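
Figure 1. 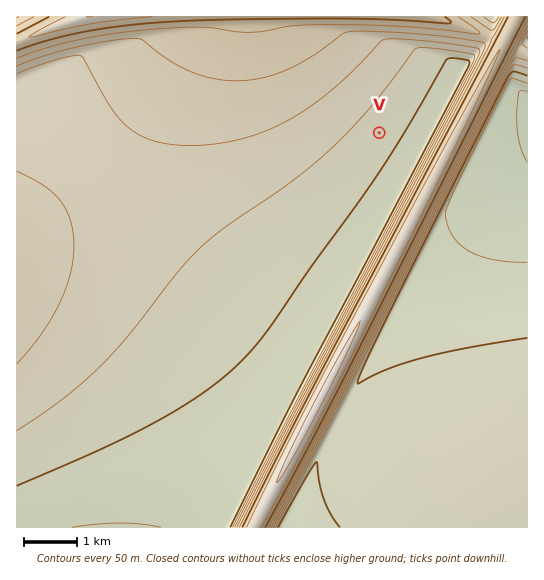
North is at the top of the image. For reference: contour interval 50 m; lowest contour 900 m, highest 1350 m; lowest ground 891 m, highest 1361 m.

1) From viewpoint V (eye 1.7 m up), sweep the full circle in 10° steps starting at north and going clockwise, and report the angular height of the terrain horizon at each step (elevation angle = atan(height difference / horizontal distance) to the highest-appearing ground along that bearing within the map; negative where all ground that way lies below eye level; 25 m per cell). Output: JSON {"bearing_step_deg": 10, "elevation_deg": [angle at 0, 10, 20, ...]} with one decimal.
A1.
{"bearing_step_deg": 10, "elevation_deg": [6.5, 6.5, 6.5, 5.6, 4.4, 4.8, 6.8, 8.6, 10.2, 11.5, 12.4, 12.9, 13.1, 12.9, 12.3, 11.3, 10.0, 8.4, 6.5, 4.4, 0.7, -0.3, -0.1, 0.5, 1.0, 1.5, 2.0, 2.4, 2.8, 3.1, 3.5, 4.2, 4.9, 5.4, 5.9, 6.2]}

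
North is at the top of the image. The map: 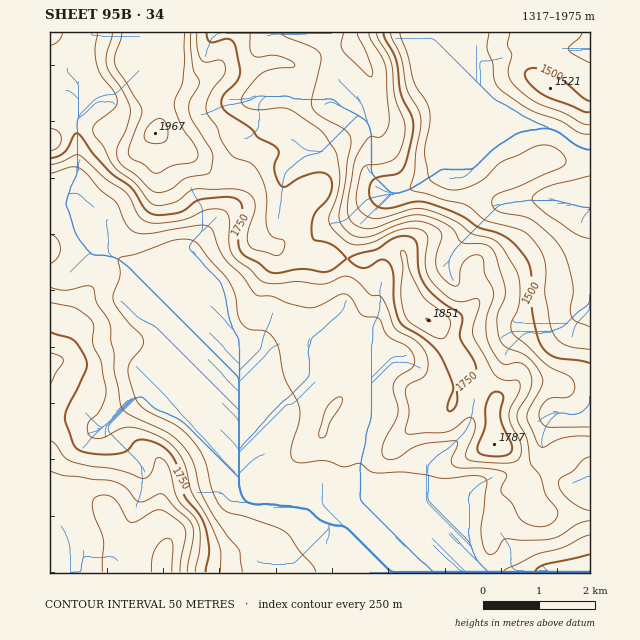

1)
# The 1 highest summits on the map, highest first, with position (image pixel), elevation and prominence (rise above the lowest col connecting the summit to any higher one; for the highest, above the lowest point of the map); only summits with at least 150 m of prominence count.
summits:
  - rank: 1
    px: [155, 133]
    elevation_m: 1967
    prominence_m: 358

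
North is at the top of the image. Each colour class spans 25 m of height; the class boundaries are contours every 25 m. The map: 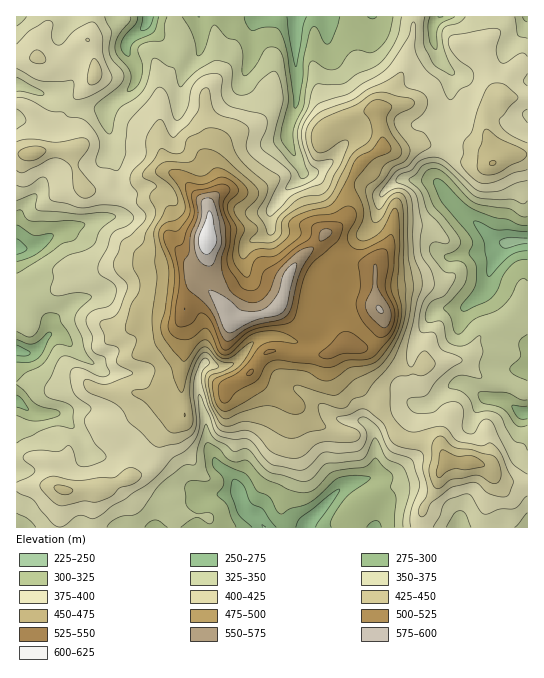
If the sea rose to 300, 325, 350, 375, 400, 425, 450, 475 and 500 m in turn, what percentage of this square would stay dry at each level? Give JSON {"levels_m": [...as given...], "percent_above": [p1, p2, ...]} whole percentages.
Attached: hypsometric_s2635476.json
{"levels_m": [300, 325, 350, 375, 400, 425, 450, 475, 500], "percent_above": [95, 86, 73, 58, 39, 28, 20, 15, 11]}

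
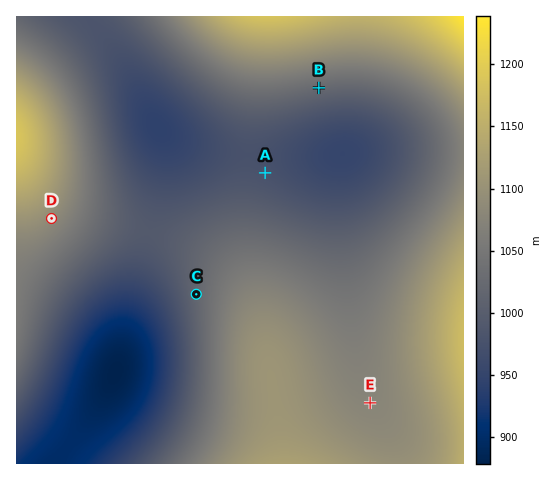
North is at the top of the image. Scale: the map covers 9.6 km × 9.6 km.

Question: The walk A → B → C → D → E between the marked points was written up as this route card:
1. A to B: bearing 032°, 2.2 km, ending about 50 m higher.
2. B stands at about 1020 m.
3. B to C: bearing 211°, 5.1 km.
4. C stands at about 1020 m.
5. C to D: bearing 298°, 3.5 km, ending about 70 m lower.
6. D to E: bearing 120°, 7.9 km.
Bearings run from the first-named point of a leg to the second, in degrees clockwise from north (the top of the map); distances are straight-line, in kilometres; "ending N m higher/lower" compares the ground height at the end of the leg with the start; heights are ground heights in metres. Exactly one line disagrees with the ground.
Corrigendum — Line 5: it should read "ending about 70 m higher".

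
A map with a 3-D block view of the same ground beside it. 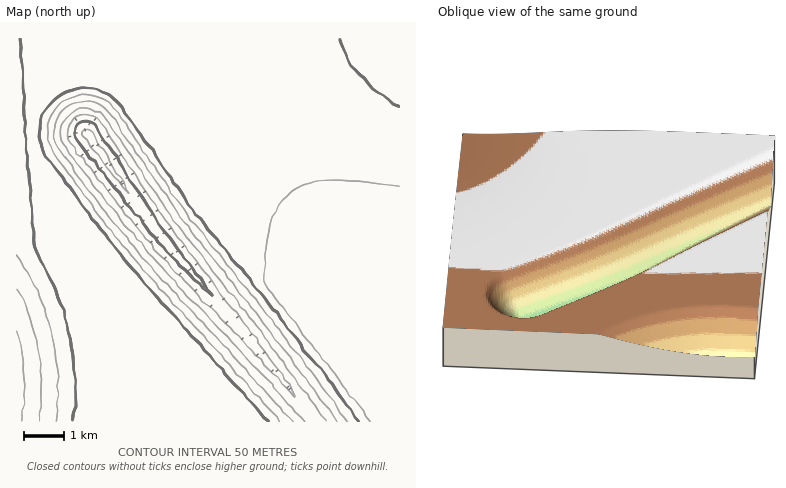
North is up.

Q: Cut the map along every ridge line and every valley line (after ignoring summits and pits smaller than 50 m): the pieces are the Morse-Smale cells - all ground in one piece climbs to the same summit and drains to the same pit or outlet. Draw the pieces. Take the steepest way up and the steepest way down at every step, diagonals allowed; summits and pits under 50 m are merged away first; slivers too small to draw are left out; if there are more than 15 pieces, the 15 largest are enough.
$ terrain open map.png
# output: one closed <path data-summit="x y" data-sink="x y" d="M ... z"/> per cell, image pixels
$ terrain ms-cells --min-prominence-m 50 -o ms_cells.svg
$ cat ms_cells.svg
<path data-summit="400 350" data-sink="88 134" d="M122 80l-40 1-18 6-10 7-11 12-6 16-1 16 4 14 7 12 84 114 121 144 148 0 0-142-58-36-44-35-38-39-38-48-22-21-18-10-14-5z"/><path data-summit="400 350" data-sink="16 386" d="M208 38l-192 0 0 384 236 0-136-162-73-102-7-20 1-16 6-16 11-12 14-9 22-5 50 1 24 4 18 6 22 13 18 18 32 40 26 28-27-34-26-44-14-38z"/><path data-summit="400 350" data-sink="400 40" d="M400 38l-192 0 3 28 12 38 15 30 24 34 18 22 42 39 26 19 50 32z"/>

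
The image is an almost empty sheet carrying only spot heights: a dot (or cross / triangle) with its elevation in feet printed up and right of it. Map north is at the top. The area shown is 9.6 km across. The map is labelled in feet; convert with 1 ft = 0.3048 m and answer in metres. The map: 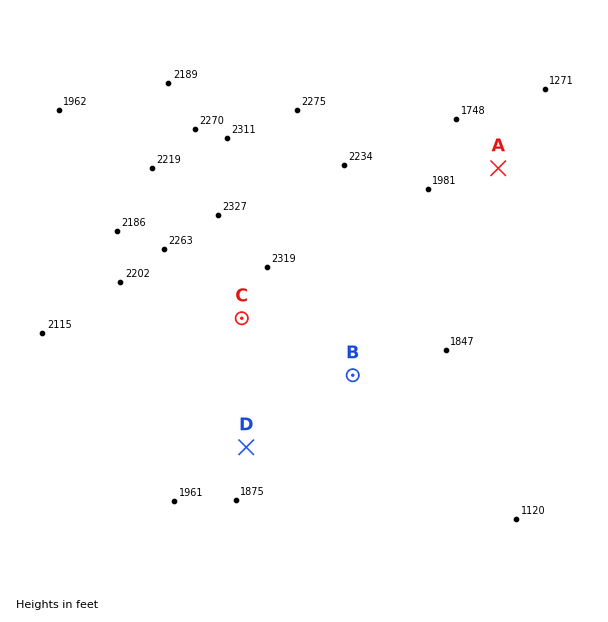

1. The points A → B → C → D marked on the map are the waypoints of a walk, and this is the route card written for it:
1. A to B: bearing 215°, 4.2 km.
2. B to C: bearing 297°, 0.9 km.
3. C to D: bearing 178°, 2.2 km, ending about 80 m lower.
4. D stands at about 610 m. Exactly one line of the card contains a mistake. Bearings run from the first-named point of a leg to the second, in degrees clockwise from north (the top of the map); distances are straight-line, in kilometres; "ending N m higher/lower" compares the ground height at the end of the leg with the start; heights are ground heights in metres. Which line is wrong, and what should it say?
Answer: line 2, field distance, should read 2.1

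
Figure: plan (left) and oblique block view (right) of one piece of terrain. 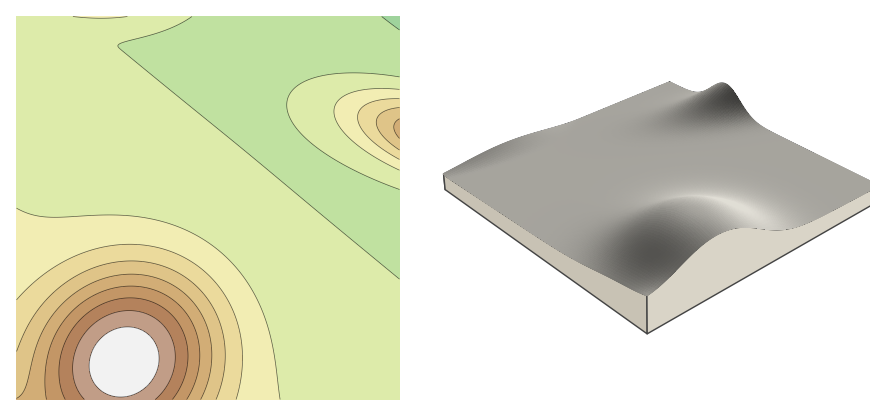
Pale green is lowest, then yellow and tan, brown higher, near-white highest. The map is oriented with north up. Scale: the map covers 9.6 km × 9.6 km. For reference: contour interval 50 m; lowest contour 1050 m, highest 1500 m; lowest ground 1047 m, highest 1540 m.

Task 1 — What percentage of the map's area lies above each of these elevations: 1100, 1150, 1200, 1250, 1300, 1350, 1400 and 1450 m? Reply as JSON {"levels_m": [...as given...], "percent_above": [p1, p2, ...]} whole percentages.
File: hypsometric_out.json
{"levels_m": [1100, 1150, 1200, 1250, 1300, 1350, 1400, 1450], "percent_above": [79, 32, 22, 17, 13, 10, 7, 5]}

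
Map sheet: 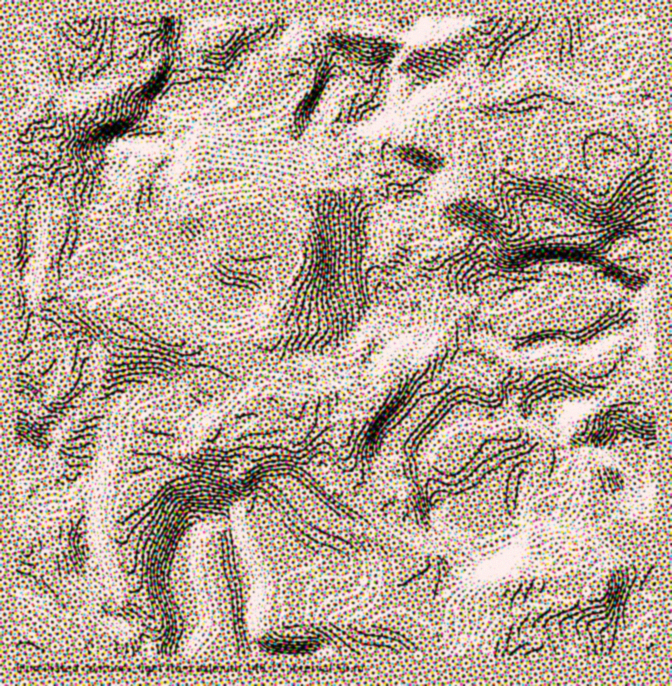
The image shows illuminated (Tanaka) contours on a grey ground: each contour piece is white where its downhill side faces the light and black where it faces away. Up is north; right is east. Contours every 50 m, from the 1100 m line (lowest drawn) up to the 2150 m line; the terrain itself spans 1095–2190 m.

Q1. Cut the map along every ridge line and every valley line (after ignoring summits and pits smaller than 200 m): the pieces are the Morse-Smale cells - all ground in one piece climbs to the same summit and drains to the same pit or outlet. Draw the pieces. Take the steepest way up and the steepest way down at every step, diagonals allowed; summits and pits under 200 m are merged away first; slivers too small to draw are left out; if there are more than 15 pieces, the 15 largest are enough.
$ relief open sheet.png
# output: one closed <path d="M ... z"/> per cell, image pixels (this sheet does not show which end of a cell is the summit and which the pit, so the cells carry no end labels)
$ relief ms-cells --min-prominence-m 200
<path d="M219 86l-15 1 12 21 7 7 3 13-7 49-14 4-11 0-14-8-9-10-1-5-11 25-1 19-9 6-15 3-9 0-11-9-5-9-1-12-10 13-8 0-16-6-9 0-13 5-1 17 7 17 0 6-7 19-2 26 9 10 32 16 44 7 0-41 5-12 15-15 15-9 26-20 10-3 15 2 17 6 27-3 32 19 7 12 0 15-14 23-5 20-11 23-2 12-9 4-8 13 0 15 16 22 18 9 8 10 8 6 23 2 15 5 20-5 9-14 8-7 7-12 9-9 29-13 22-24 7-14 0-13-9-17-1-8-23 3-15 6-7 7-6-8-8 0-15-46-1-60-17-32-12-15-16-15-5-12-1-9-7 0-6-3-16-12-6 0-22 10-18 2-17-17z"/><path d="M50 193l-12 1-7 8 2 43-7 23 0 24 7 25 1 21-13 60-5 7 1 48 25 3 2 6-3 5 0 5 5 8 12 8 12-2 11-9 7-12 5-32 15-26 9-9 18-10 20-4 9 8 5 11 0 17-3 17-7 15 0 6-4 11 19 5 11-18 12-5 9-8 3-10 5-4 16 9 5 0 15-9 8-1-4 25-11 24 6 35 5 7 30-30 4-3 9 5 3-2 24-23 14 12 5-1 3-9-2-11 2-30-19-6-23-2-8-6-8-10-18-9-16-22 0-15 7-10-1-3-13 12-38-2-19-10-18-5-13-6-21-20-6-4-17 0-20-3-43-23-3-5 2-26 7-19 0-6-7-17z"/><path d="M287 16l-219 0-14 9 14 18 32 33 34-8 4 14 11 14 8 5 11-4-4 3 2 8-5 12-2 13-2 3-33 2-9 3-4 6-2 46 11 15 5 3 9 0 15-3 7-5 3-20 11-25 1 5 9 10 14 8 11 0 14-4 7-49-2-10-8-10-11-22 14 0 6 3 17 17 18-2 22-10 6 0 16 12 6 3 7 0 1 9 5 12 16 15 15 20 14 27 2 19 8-8 32-4 9-6 2-3-2-10-30-25-1-7-15-15-5-10 0-6 11-10 2-9-29-17-7-2-11 2 4-18-2-6-12-12-14-22-22-2z"/><path d="M172 476l-3 0-20 17-21 11-7 13 0 17 12 46 18 34-2 6-11 12 7 9 10 0 10 5 15 3 0 7 248-1 0-7-4-6-17-14-17-5-48-2-9-7-5-10-10-10-16-5-12-6-11-15-20-40-5-7-17 5-7 5-2-6-8-6-15 0-13 7-1-9-13-20-2-12z"/><path d="M340 16l-52 0 0 4 19 1 6 4 11 20 12 12 2 6-4 18 3-2 15 2 29 17-2 9-11 10 0 6 5 10 15 15 1 7 21 16 11 12 0 7-4 6-7 3-32 4-7 5-3 10 3 44 8 16 5 20 8 0 3 3 23-8 9-7 14-6-10-23 31-14 7-10 14-25 6-6-6-7-9-23 0-30-6-15 3-10 14-14 13-5-7-6-5-17-2-17 2-35-2-5-10 10-24 13-15 5-20 2-28-10-33-5-11-8z"/><path d="M634 393l-7 0-23 13-19 13-6 8 10 26 5 27 0 25-6 13 0 6-2 0 0-9-4-6-25-8-10 5-8 11 0 13 5 12 20 18 4 7 11 11 20 12-17 13-40 6-28 12-15 13-3 6-2 16 162-1 0-250z"/><path d="M514 433l-49 5-23 21-19 9 15 25 1 14 9 9 24 7 4 5-2 9-15 17-1 13-5 10-18 22-5 4-20 0-12-4-2 5 2 18 6 6 11 5 9 9 4 14 64 0 7-22 0-34 2-5 7-7 14-5 25 0 2 1 11-1 16-8-12-15-20-18-5-12 0-13 4-7 9-7 4-1-10-7-5-13 2-12-2-22-6-5z"/><path d="M210 211l-15 3-26 20-15 9-10 9-10 18-1 10 1 30 25 23 13 6 18 5 19 10 38 2 15-13 9-3 2-12 11-23 5-20 12-18 2-20-8-13-31-18-27 3z"/><path d="M655 16l-170 0-1 42 5 30 9 11 10 0 24-13 15 2 32 19 4 15-1 7 35-5 4 8 11 11 7-2 17-13z"/><path d="M17 458l-1 197 89 1 0-10 2 2 15-4 6-3 10-9-22-20-30-60-3-12-2-25-8-8-9-15-4-4-10-4-10-15-12-1z"/><path d="M54 24l-18 18-12 28-8 12 0 10 19 7 4 9 0 5-17 11-1 4 5 9 18 18 4 12 2 26 10-2 5-3 9 0 16 6 8 0 11-14 4-37 11-5 33-2 2-3 7-30-2-4-7 2-13-9-8-14-2-10-34 8-32-33z"/><path d="M564 264l-15 2-5 15-16 5-34 17 0 14 7 18 9 9 10 5 27-6 8 23 10-2 12 5 18 0 12-3 22 27 5 0 15 10 6 1 1-77-26 1 1-33-4-4-13-10-17-8-18-7z"/><path d="M155 384l-20 4-18 10-9 9-15 26-2 19-5 16-11 15-14 5 22 30 0 22 3 12 30 60 21 19 3 0 9-11 2-6-18-34-12-46 0-17 7-13 21-11 22-18-4-4-14-1 5-7 11-43-1-22-4-6z"/><path d="M599 188l-4 0-4 4-26 41-35 0-12-4-11-8-17-20-7 7-14 25-7 10-31 14 8 20 3 2 18-1 15 5 9 5 10 11 4 2 30-15 16-5 5-15 10-2 20 2 35 15 17 14-1 33 25-2 1-59-8-12-4-14-5 7-12 6-10 2-10-7-9-11-2-28 3-13z"/><path d="M542 86l-15 2-19 11-20 2-17 16-3 10 6 15 0 30 3 4 10-2 15-8 12 7 50 0 8-7 17 15 11 7 17-10 12-11 7-14-3-8-16-21-18 2-19 5 3-9-4-15-19-13z"/>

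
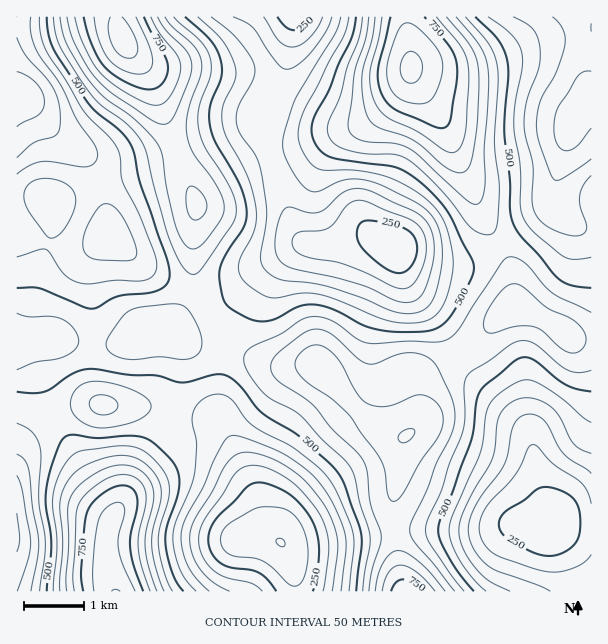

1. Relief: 150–870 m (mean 490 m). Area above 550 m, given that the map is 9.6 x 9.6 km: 30.9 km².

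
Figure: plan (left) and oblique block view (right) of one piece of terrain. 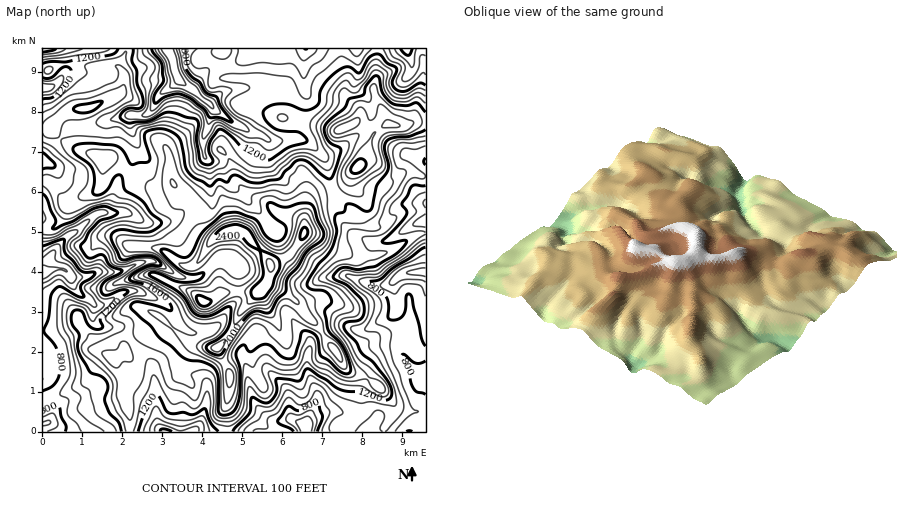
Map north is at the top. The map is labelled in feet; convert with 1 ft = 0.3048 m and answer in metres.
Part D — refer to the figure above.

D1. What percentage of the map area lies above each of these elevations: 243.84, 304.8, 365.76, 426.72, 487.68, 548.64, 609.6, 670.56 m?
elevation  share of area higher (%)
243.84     94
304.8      82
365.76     65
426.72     48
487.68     31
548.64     16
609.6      8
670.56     4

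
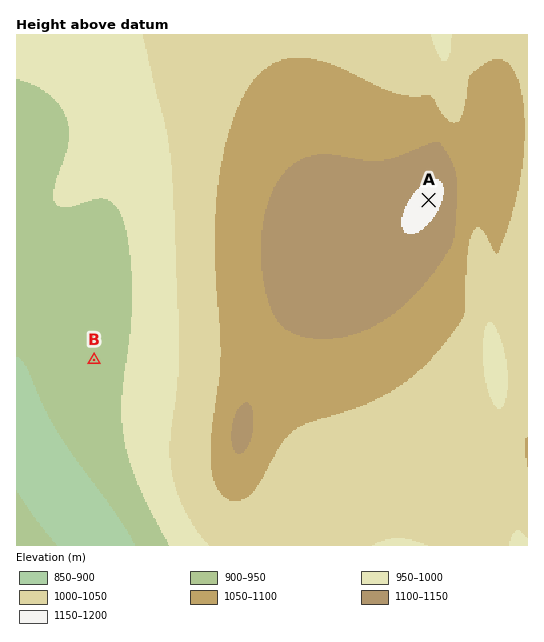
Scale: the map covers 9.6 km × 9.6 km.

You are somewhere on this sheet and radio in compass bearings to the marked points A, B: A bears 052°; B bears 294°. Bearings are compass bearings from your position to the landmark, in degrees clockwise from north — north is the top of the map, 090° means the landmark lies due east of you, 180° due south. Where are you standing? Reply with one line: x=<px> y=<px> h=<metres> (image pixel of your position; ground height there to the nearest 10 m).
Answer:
x=177 y=397 h=1000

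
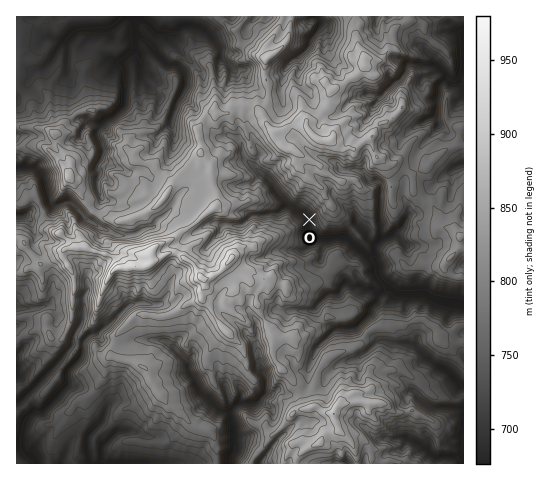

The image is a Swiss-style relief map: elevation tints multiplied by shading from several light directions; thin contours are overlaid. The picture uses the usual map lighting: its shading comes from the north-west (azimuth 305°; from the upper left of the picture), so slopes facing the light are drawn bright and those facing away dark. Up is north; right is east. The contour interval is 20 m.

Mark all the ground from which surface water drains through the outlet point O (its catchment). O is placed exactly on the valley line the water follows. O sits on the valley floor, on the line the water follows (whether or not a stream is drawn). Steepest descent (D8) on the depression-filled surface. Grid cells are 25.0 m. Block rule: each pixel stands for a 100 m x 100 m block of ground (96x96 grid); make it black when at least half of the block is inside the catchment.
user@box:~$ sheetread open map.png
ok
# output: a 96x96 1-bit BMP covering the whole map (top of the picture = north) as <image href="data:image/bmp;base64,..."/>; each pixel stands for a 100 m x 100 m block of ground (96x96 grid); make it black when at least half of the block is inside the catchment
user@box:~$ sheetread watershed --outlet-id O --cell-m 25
<image width="96" height="96" href="data:image/bmp;base64,Qk2+BAAAAAAAAD4AAAAoAAAAYAAAAGAAAAABAAEAAAAAAIAEAAATCwAAEwsAAAIAAAAAAAAA////AAAAAAAAAAAAAAAAAAAAAAAAAAAAAAAAAAAAAAAAAAAAAAAAAAAAAAAAAAAAAAAAAAAAAAAAAAAAAAAAAAAAAAAAAAAAAAAAAAAAAAAAAAAAAAAAAAAAAAAAAAAAAAAAAAAAAAAAAAAAAAAAAAAAAAAAAAAAAAAAAAAAAAAAAAAAAAAAAAAAAAAAAAAAAAAAAAAAAAAAAAAAAAAAAAAAAAAAAAAAAAAAAAAAAAAAAAAAAAAAAAAAAAAAAAAAAAAAAAAAAAAAAAAAAAAAAAAAAAAAAAAAAAAAAAAAAAAAAAAAAAAAAAAAAAAAAAAAAAAAAAAAAAAAAAAAAAAAAAAAAAAAAAAAAAAAAAAAAAAAAAAAAAAAAAAAAAAAAAAAAAAAAAAAAAAAAAAAAAAAAAAAAAAAAAAAAAAAAAAAAAAAAAAAAAAAAAAAAAAAAAAAAAAAAAAAAAAAAAAAAAAAAAAAAAAAAAAAAAAAAAAAAAAAAAAAAAAAAAAAAAAAAAAAAAAAAAAAAAAAAAAAAAAAAAAAAAAAAAAAAAAAAAAAAAAAAAAAAAAAAAAAAAAAAAAAAAAAAAAAAAAAAAAAAAAAAAAAAAAAAAAAAAAAAAAAAAAAAAAAAAAAAAAAAAAAAAAAAAAAAAAAAAAAAAAAAeAAAAAAAAAAAAAAAfAAAAAAAAAAAAAAA/gAAAAAAAAAAAAEB/wAAAAAAAAAAAAGH/wAAAAAAAAAAAAH//4AAAAAAAAAAAAD//+AAAAAAAAAAAAA///wAAAAAAAAAAAAP//+AAAAAAAAAAAAH///wAAAAAAAAAAAB///8AAAAAAAAAAAA///+AAAAAAAAAAAAf///4AAAAAAAAAAAH///8AAAAAAAAAAAD///+AAAAAAAAAAAB///+AAAAAAAAAAAB///+AAAAAAAAAAAB///8AAAAAAAAAAAB///8AAAAAAAAAAAD///4AAAAAAAAAAAD///wAAAAAAAAAAAD///gAAAAAAAAAAAD///AAAAAAAAAAAAD//+AAAAAAAAAAAAH//8AAAAAAAAAAAAP//8AAAAAAAAAAAAP//8AAAAAAAAAAAAP//wAAAAAAAAAAAAP//gAAAAAAAAAAAAf//AAAAAAAAAAAAAf/+AAAAAAAAAAAAAf/+AAAAAAAAAAAAAf/8AAAAAAAAAAAAAP/4AAAAAAAAAAAAAH/4AAAAAAAAAAAAACPwAAAAAAAAAAAAAAPgAAAAAAAAAAAAAAAAAAAAAAAAAAAAAAAAAAAAAAAAAAAAAAAAAAAAAAAAAAAAAAAAAAAAAAAAAAAAAAAAAAAAAAAAAAAAAAAAAAAAAAAAAAAAAAAAAAAAAAAAAAAAAAAAAAAAAAAAAAAAAAAAAAAAAAAAAAAAAAAAAAAAAAAAAAAAAAAAAAAAAAAAAAAAAAAAAAAAAAAAAAAAAAAAAAAAAAAAAAAAAAAAAAAAAAAAAAAAAAAAAAAAAAAAAAAAAAAAAAAAAAAAAAAAAAAAAAAAAAAAAAAAAAAAAAAAAAAAAAAAAAAAAAAAAAA="/>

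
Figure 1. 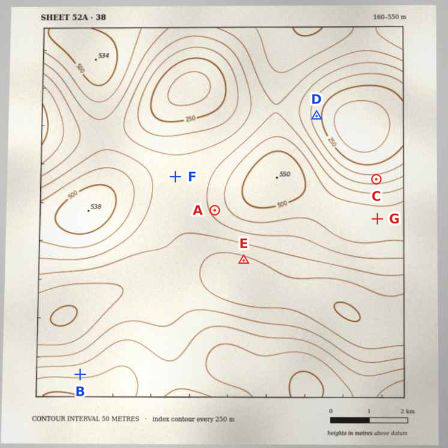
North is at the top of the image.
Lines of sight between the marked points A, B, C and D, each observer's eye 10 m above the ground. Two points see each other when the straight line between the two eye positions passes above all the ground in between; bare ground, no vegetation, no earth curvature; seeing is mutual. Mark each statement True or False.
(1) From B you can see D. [False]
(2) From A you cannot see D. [True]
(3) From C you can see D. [True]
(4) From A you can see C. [False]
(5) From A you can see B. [True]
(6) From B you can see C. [False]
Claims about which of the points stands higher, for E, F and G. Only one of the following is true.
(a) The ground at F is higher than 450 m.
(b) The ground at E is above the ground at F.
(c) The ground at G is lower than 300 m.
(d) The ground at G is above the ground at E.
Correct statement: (d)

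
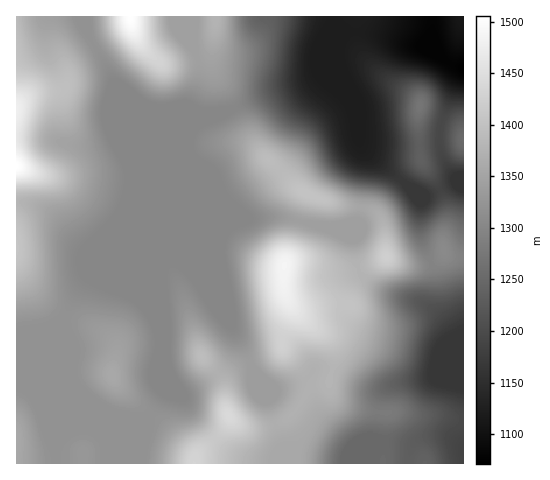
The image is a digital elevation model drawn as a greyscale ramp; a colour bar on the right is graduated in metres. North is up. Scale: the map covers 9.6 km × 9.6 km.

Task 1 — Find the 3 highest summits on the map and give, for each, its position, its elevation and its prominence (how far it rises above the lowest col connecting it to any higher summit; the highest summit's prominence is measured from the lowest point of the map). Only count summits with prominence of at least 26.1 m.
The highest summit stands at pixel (284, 266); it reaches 1487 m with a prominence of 168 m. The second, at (229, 416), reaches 1441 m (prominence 73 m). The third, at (386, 257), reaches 1423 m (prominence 46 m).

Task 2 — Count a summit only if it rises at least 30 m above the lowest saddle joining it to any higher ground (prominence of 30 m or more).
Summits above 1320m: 5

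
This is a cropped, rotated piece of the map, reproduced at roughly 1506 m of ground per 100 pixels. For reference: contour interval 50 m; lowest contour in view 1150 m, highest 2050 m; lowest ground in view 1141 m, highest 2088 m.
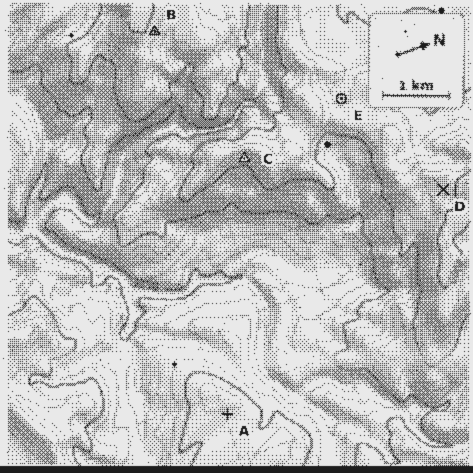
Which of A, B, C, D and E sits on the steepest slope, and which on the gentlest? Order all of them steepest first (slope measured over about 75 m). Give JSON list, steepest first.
["C", "B", "D", "A", "E"]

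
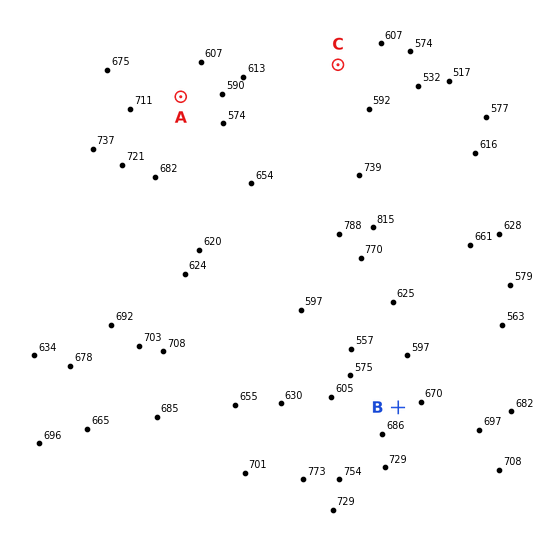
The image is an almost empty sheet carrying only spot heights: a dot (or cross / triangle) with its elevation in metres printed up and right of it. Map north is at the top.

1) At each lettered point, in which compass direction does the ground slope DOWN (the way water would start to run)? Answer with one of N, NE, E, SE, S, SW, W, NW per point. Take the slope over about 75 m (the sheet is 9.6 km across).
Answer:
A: E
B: NW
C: SE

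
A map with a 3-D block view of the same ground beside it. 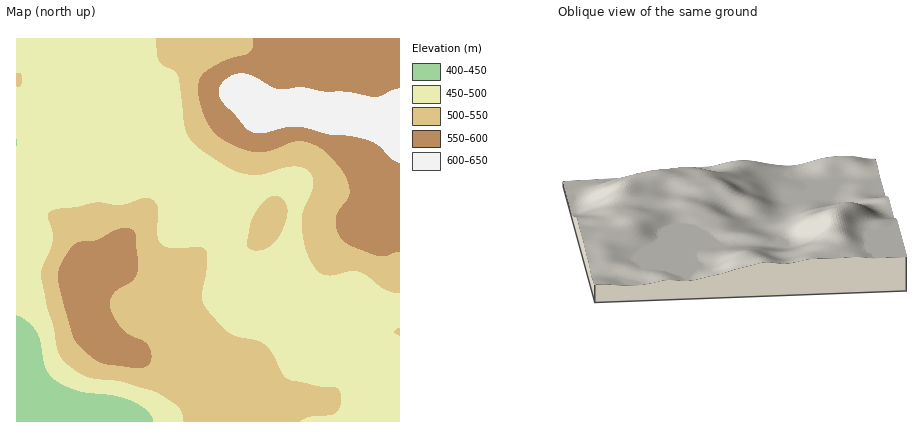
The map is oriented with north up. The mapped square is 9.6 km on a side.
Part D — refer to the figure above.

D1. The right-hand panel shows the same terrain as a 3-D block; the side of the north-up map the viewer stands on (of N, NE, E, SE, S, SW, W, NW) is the E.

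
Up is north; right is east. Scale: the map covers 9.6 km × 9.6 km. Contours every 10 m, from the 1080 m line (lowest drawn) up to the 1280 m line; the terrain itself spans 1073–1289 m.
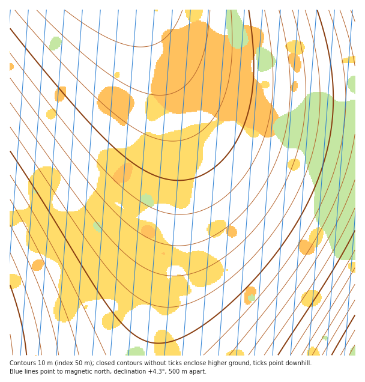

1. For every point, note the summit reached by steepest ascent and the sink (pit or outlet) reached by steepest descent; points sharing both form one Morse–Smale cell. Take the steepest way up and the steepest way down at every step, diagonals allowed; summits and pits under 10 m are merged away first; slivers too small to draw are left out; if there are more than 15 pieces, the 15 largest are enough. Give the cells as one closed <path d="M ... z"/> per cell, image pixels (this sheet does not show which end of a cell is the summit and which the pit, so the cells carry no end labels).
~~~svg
<path d="M140 10l-130 0 0 346 145-1 2-30 18-122 1-64-9-53-13-43z"/><path d="M143 10l-3 0 14 33 15 50 5 29 3 38-3 52-17 113-2 30 200 1 0-256-91-3-28-5-26-8-18-10-20-18-14-19z"/><path d="M355 10l-211 0 14 27 14 19 20 18 18 10 26 8 28 5 91 3z"/>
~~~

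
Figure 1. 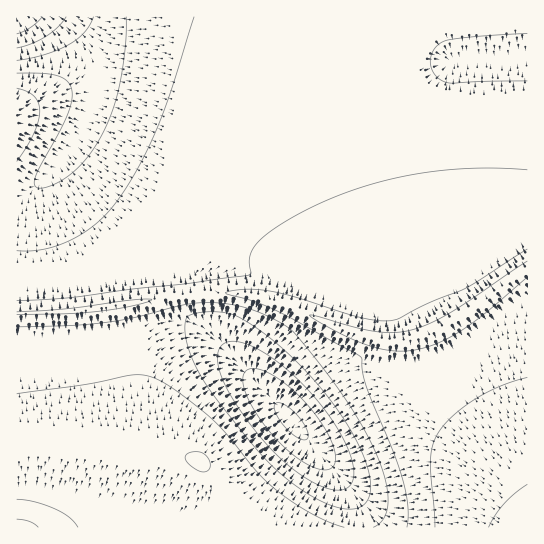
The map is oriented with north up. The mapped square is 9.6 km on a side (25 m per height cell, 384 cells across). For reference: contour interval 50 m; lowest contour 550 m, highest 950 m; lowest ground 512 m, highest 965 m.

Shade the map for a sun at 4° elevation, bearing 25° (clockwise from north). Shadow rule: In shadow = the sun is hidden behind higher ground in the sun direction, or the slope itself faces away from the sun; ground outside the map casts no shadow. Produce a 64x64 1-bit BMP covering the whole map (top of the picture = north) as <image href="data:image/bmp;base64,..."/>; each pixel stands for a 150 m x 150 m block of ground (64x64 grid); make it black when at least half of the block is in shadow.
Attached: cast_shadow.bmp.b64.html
<image width="64" height="64" href="data:image/bmp;base64,Qk0+AgAAAAAAAD4AAAAoAAAAQAAAAEAAAAABAAEAAAAAAAACAAATCwAAEwsAAAIAAAAAAAAA////AAAAAAAAAAAAAAAAAAAAAAAAAAAAAAAAAAA/AAAAAAAAAP+AAAAAAAAD/8AAAAAAAA//wAAAAAAAH/+AAAAAAAA//4AAAAAAAP//gAAAAAAB//8AAAAAAAP//wAAAAAAA//+AAAAAAAH//wAAAAAAA///AAAAAAAH//4AAAAAAA///AAAAAAAH//+AAAAAAAf//+AAAAAAD///+AAAAAAf///+AAAAAD////+AD/AAP////8AP/wB/////8A//8f///4P4D//////8AHwP/////+AAHg//////gAAPgAH///wAAAPAAAP/4AAAAeAAAAAAAAAAcAAAAAAAAAAwAAAAAAAAABAAAAAAAAAAAAAAAAAAAAAAAAAAAAAAAAAAAAAAAAAAAAAAAAAAAAAAAAAAAAAAAAAAAAAAAAAAAAAAAAAAAAAAAAAAAAAAAAAAAAAAAAAAAAAAAAAAAAAAAAAAAAAAAAAAAAAAAAAAAAAAAAAAAAAAAAAAAAAAAAAAAAAAAAAAAAAAAAAAAAAAAAAAAAAAAAAAAAAAAAAAAAAAAAAAAAAAAAAAAAAAAAAAAAAAAAAAAAAAAAAAAAAAAAAAAAAAAAAAAAAAAAAAAAAAAAAAAAAAAAAAAAAAAAAAAAAAAAAAAAAAAAAAAD/gAAAAAAAAP/AAAAAAAAAAAAAAAAAAAAAA=="/>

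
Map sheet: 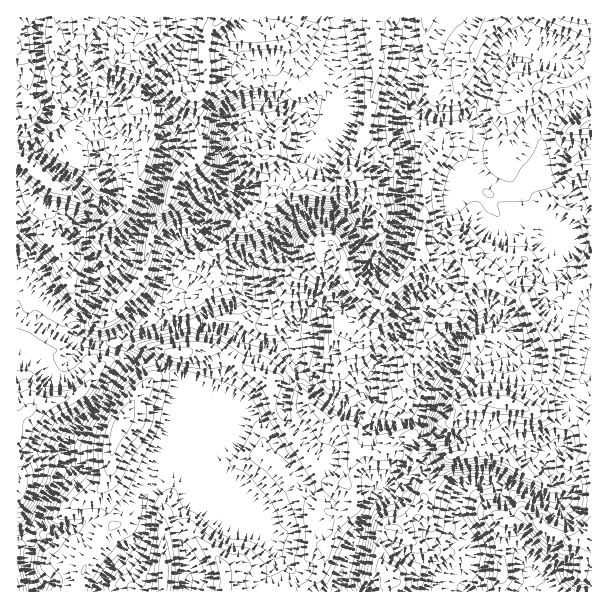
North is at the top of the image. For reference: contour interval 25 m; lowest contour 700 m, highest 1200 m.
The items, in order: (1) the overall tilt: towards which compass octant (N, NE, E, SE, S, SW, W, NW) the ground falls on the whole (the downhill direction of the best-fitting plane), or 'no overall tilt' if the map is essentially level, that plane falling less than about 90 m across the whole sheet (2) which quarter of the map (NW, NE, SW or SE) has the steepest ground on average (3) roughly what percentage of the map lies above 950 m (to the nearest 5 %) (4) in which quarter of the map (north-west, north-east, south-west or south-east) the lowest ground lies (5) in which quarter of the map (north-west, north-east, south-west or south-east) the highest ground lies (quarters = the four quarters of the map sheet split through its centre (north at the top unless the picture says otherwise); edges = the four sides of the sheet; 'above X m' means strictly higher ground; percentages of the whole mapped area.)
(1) Overall the map slopes down towards the south-west.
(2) Slopes are steepest in the north-west quarter.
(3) Roughly 60 % of the ground is higher than 950 m.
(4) The lowest point lies in the south-west quarter of the map.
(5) The highest ground is in the north-west quarter.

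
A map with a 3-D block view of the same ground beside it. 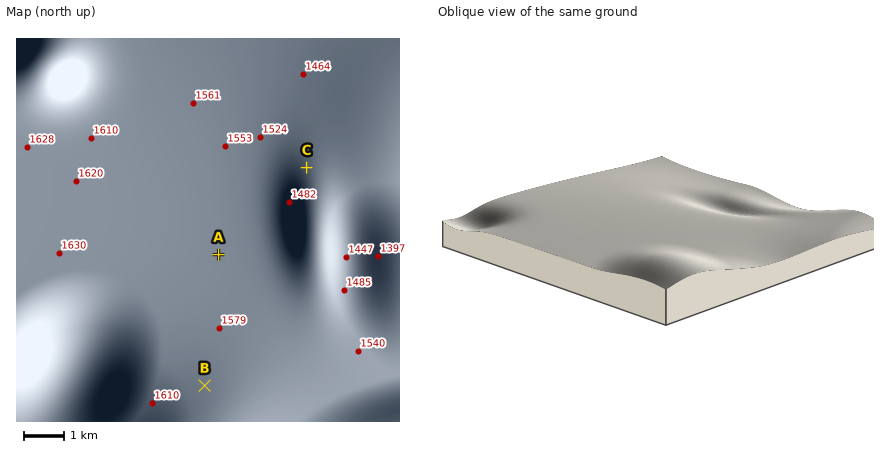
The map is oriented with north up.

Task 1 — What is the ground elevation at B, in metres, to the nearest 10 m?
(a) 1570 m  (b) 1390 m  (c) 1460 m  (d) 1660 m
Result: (a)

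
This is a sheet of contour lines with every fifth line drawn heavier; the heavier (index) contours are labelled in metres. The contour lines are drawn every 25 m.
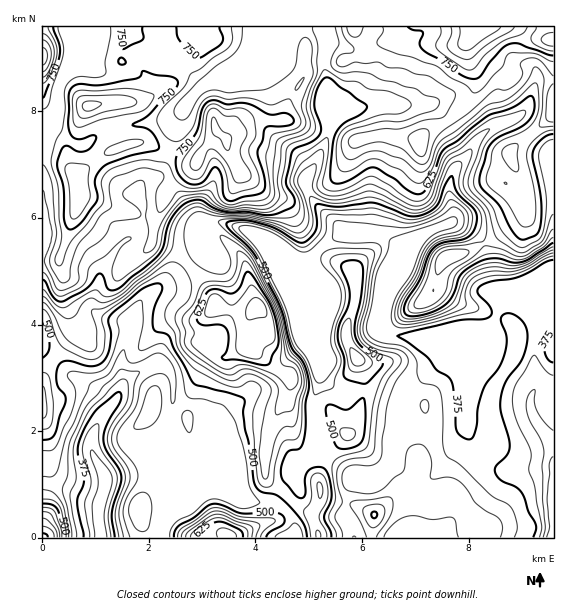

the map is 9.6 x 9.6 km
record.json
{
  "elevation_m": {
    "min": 280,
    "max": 865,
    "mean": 555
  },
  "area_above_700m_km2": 18.8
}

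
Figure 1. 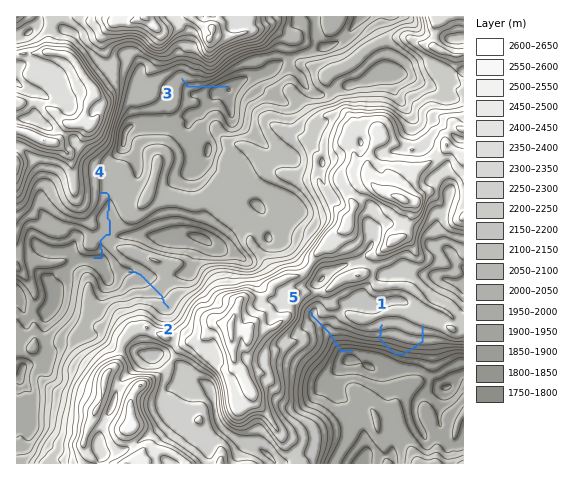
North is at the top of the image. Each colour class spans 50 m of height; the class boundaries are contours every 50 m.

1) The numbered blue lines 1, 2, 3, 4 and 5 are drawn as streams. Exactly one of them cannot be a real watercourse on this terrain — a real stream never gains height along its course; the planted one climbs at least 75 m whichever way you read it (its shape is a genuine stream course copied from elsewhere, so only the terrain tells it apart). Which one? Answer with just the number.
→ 1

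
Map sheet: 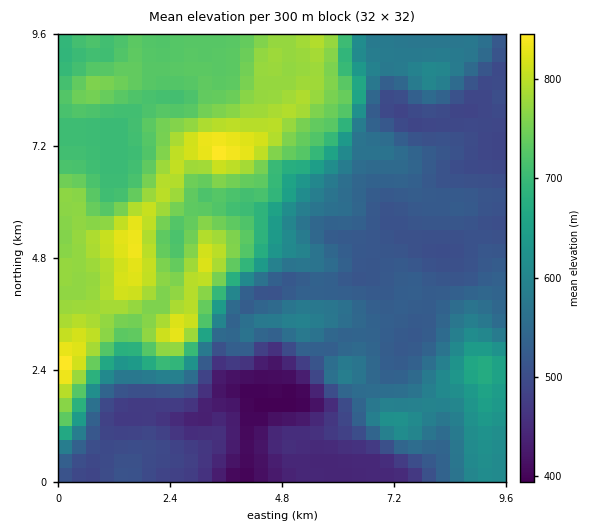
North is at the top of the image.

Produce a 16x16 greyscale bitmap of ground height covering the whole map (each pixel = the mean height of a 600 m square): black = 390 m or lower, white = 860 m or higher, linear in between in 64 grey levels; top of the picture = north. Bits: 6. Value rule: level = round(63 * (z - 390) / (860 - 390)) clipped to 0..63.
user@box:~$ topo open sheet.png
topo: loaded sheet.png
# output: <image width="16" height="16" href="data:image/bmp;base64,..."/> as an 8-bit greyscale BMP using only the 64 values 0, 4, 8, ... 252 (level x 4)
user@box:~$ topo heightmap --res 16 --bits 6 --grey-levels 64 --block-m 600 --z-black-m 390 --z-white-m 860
<image width="16" height="16" href="data:image/bmp;base64,Qk02BQAAAAAAADYEAAAoAAAAEAAAABAAAAABAAgAAAAAAAABAAATCwAAEwsAAAABAAAAAAAAAAAAAAEBAQACAgIAAwMDAAQEBAAFBQUABgYGAAcHBwAICAgACQkJAAoKCgALCwsADAwMAA0NDQAODg4ADw8PABAQEAAREREAEhISABMTEwAUFBQAFRUVABYWFgAXFxcAGBgYABkZGQAaGhoAGxsbABwcHAAdHR0AHh4eAB8fHwAgICAAISEhACIiIgAjIyMAJCQkACUlJQAmJiYAJycnACgoKAApKSkAKioqACsrKwAsLCwALS0tAC4uLgAvLy8AMDAwADExMQAyMjIAMzMzADQ0NAA1NTUANjY2ADc3NwA4ODgAOTk5ADo6OgA7OzsAPDw8AD09PQA+Pj4APz8/AEBAQABBQUEAQkJCAENDQwBEREQARUVFAEZGRgBHR0cASEhIAElJSQBKSkoAS0tLAExMTABNTU0ATk5OAE9PTwBQUFAAUVFRAFJSUgBTU1MAVFRUAFVVVQBWVlYAV1dXAFhYWABZWVkAWlpaAFtbWwBcXFwAXV1dAF5eXgBfX18AYGBgAGFhYQBiYmIAY2NjAGRkZABlZWUAZmZmAGdnZwBoaGgAaWlpAGpqagBra2sAbGxsAG1tbQBubm4Ab29vAHBwcABxcXEAcnJyAHNzcwB0dHQAdXV1AHZ2dgB3d3cAeHh4AHl5eQB6enoAe3t7AHx8fAB9fX0Afn5+AH9/fwCAgIAAgYGBAIKCggCDg4MAhISEAIWFhQCGhoYAh4eHAIiIiACJiYkAioqKAIuLiwCMjIwAjY2NAI6OjgCPj48AkJCQAJGRkQCSkpIAk5OTAJSUlACVlZUAlpaWAJeXlwCYmJgAmZmZAJqamgCbm5sAnJycAJ2dnQCenp4An5+fAKCgoAChoaEAoqKiAKOjowCkpKQApaWlAKampgCnp6cAqKioAKmpqQCqqqoAq6urAKysrACtra0Arq6uAK+vrwCwsLAAsbGxALKysgCzs7MAtLS0ALW1tQC2trYAt7e3ALi4uAC5ubkAurq6ALu7uwC8vLwAvb29AL6+vgC/v78AwMDAAMHBwQDCwsIAw8PDAMTExADFxcUAxsbGAMfHxwDIyMgAycnJAMrKygDLy8sAzMzMAM3NzQDOzs4Az8/PANDQ0ADR0dEA0tLSANPT0wDU1NQA1dXVANbW1gDX19cA2NjYANnZ2QDa2toA29vbANzc3ADd3d0A3t7eAN/f3wDg4OAA4eHhAOLi4gDj4+MA5OTkAOXl5QDm5uYA5+fnAOjo6ADp6ekA6urqAOvr6wDs7OwA7e3tAO7u7gDv7+8A8PDwAPHx8QDy8vIA8/PzAPT09AD19fUA9vb2APf39wD4+PgA+fn5APr6+gD7+/sA/Pz8AP39/QD+/v4A////AEA4QDgwIAgQHBwcICxIaHhsPDg4LCQQGCQkLEhkWGx8qEQsLCQYDAgMHERsdGx0hNR4UFRQIAwIDDhcVFhwhJDstJCwpEQ8IDRMXFBIXISM3NS81OCAWFxkYFRMSFBsZMzU2MjUrFhMWFhQSExMVFTM1OjUzNicaFRUSERIQEBIzNzsyLjcvJBwVEhEQDxAQMzA2NS4vLCUbFhQREREREDErLDQyLi0rIRoVExMRERArKiowNzk5MSojGRYVEQ8OKioqLzU5OTcxLB8UEA8ODS0uLCwsMDI0NTEoEQ8SDg4rLy8tLS4vNDQzJxgZHBUPKSstLS0tLjM0NCMaGRkZFA="/>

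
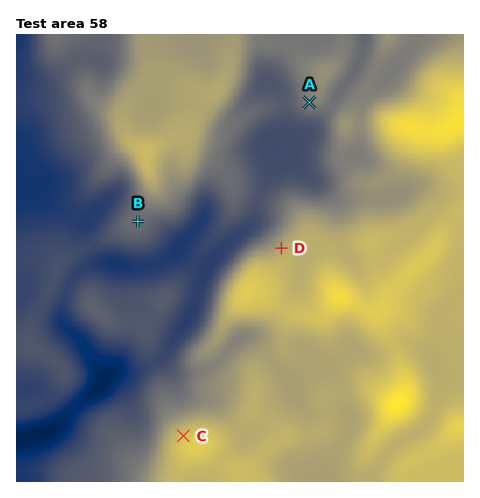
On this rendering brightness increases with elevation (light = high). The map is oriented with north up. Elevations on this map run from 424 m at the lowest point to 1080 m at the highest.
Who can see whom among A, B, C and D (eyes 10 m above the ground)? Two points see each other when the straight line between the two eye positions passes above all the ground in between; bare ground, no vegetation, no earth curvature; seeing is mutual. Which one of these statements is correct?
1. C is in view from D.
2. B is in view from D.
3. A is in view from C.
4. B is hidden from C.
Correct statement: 2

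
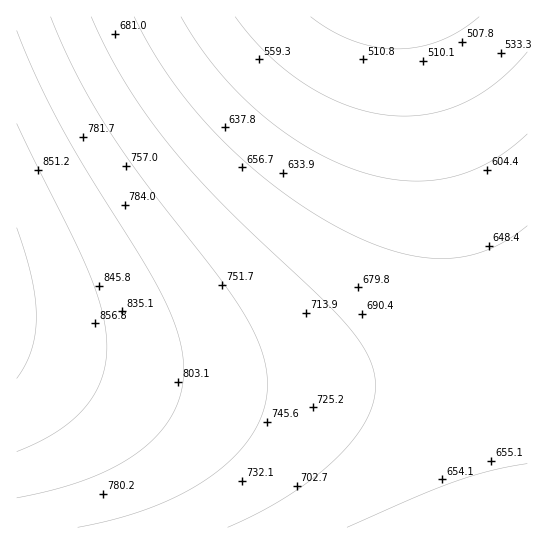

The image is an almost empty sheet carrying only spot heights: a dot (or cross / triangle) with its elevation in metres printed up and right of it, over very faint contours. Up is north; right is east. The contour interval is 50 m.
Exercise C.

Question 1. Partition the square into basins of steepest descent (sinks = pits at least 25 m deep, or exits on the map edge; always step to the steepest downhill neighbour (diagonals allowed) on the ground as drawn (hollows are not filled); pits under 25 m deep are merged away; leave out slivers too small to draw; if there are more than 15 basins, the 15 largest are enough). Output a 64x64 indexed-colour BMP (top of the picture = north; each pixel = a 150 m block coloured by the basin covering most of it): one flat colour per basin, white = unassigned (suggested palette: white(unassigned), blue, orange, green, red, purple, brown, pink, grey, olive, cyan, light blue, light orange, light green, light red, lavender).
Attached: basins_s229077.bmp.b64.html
<image width="64" height="64" href="data:image/bmp;base64,Qk12CAAAAAAAAHYAAAAoAAAAQAAAAEAAAAABAAQAAAAAAAAIAAATCwAAEwsAABAAAAAAAAAA////ALR3HwAOf/8ALKAsACgn1gC9Z5QAS1aMAMJ34wB/f38AIr28AM++FwDox64AeLv/AIrfmACWmP8A1bDFACIiIiIiIiIiIiIiIiIiIiIiIiIiIiIiIiIiIiIiIiIiIiIiIiIiIiIiIiIiIiIiIiIiIiIiIiIiIiIiIiIiIiIiIiIiIiIiIiIiIiIiIiIiIiIiIiIiIiIiIiIiIiIiIiIiIiIiIiIiIiIiIiIiIiIiIiIiIiIiIiIiIiIiIiIiIiIiIiIiIiIiIiIiIiIiIiIiIiIiIiIiIiIiIiIiIiIiIiIiIiIiIiIiIiIiIiIiIiIiIiIiIiIiIiIiIiIiIiIiIiIiIiIiIiIiIiIiIiIiIiIiIiIiIiIiIiIiIiIiIiIiIiIiIiIiIiIiIiIiIiIiIiIiIiIiIiIiIiIiIiIiIiIiIiIiIiIiIiIiIiIiIiIiIiIiIiIiIiIiIiIiIiIiIiIiIiIiIiIiIiIiIiIiIiIiIiIiIiIiIiIiIiIiIiIiIiIiIiIiIiIiIiIiIiIiIiIiIiIiIiIiIiIiIiIiIiIiIiIiIiIiIiIiIiIiIiIiIiIiIiIiIiIiIiIiIiIiIiIiIiIiIiIiIiIiIiIiIiIiIiIiIiIiIiIiIiIiIiIiIiIiIiIiIiIiIiIiIiIiIiIiIiIiIiIiIiIiIiIiIiIiIiIiIiIiIiIiIiIiIiIiIiIiIiIiIiIiIiIiIiIiIiIiIiIiIiIiIiIiIiIiIiIiIiIiIiIiIiIiIiIiIiIiIiIiIiIiIiIiIiIiIiIiIiIiIiIiIiIiIiIiIiIiIiIiIiIiIiIiIiIiIiIiIiIiIiIiIiIiIiIiIiIiIiIiIiIiIiIiIiIRERERERERERERERERIiIiIiIiIiIiIiIiIiIiIhERERERERERERERERERERERERESIiIiIiIiIiIiIRERERERERERERERERERERERERERERERERIiIiIiIRERERERERERERERERERERERERERERERERERERESIhERERERERERERERERERERERERERERERERERERERERERERERERERERERERERERERERERERERERERERERERERERERERERERERERERERERERERERERERERERERERERERERERERERERERERERERERERERERERERERERERERERERERERERERERERERERERERERERERERERERERERERERERERERERERERERERERERERERERERERERERERERERERERERERERERERERERERERERERERERERERERERERERERERERERERERERERERERERERERERERERERERERERERERERERERERERERERERERERERERERERERERERERERERERERERERERERERERERERERERERERERERERERERERERERERERERERERERERERERERERERERERERERERERERERERERERERERERERERERERERERERERERERERERERERERERERERERERERERERERERERERERERERERERERERERERERERERERERERERERERERERERERERERERERERERERERERERERERERERERERERERERERERERERERERERERERERERERERERERERERERERERERERERERERERERERERERERERERERERERERERERERERERERERERERERERERERERERERERERERERERERERERERERERERERERERERERERERERERERERERERERERERERERERERERERERERERERERERERERERERERERERERERERERERERERERERERERERERERERERERERERERERERERERERERERERERERERERERERERERERERERERERERERERERERERERERERERERERERERERERERERERERERERERERERERERERERERERERERERERERERERERERERERERERERERERERERERERERERERERERERERERERERERERERERERERERERERERERERERERERERERERERERERERERERERERERERERERERERERERERERERERERERERERERERERERERERERERERERERERERERERERERERERERERERERERERERERERERERERERERERERERERERERERERERERERERERERERERERERERERERERERERERERERERERERERERERERERERERERERERERERERERERERERERERERERERERERERERERERERERERERERERERERERERERERERERERERERERERERERERERERERERERERERERERERERERERERERERERERERERERERERERERERERERERERERERERERERERERERERERERERERERERERERERERERERERERERERERERERERERERERERERERERERERERERERERERERERERERERERERERERERERERERERERERERERERERERERERERERERERERERERERERERERERERERERERERERERERERERERERERERERERERERERERERERERERERERERERERERERERERERERERERERERERERERERERERERERERERERERERERERERERERERERERERERERERERERERERERERERERERERERERERERERERERERERERERERERERERERERERERERERERERERERERERERERERERERERERERERERERERERERERERERERERERERERERERERERER"/>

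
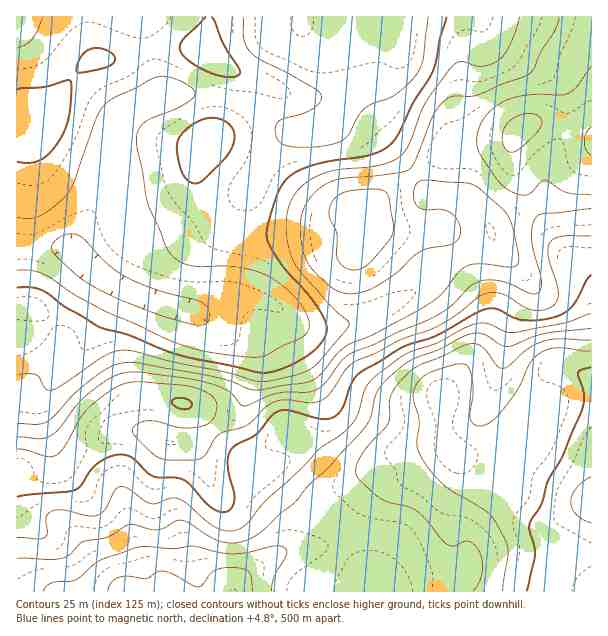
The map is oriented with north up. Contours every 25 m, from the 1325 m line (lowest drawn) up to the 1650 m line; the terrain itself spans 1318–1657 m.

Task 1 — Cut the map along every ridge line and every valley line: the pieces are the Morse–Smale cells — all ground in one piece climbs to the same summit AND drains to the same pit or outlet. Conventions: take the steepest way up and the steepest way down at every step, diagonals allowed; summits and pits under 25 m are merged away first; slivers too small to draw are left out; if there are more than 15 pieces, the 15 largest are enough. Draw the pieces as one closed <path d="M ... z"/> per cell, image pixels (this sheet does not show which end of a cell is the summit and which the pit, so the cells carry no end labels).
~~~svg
<path d="M204 94l-43 2-29 12-16 14-6 22-1 33-7 18-28 48 0 10-6-5-11-1-41 1 0 228 22-4 6-3 6-8 0-9-12-42 4-14 0 11 7 16 13 15 15 7 15-1 31-14 21 2 27 12 20 0 5 5 16 37 7 6 20-4 15-7 12-11 3 0 23 28 11 10 24 8 24 13 47 11 10 9 12 21 3 22 168 0 1-389-38-3-15 2-47 24-2 2 2 9-6 5-43 23-29 27-46 26-18 6-27 4-18-2-11-4-19-16-14-6-15-4-16 2-29 14-10 0-30-8-27-10 6-7 14-36 7-7 27-9 26-16-14-25-4-15 0-14 9-22 13-17 8-27z"/><path d="M41 398l-3 12 12 42 0 9-6 8-6 3-22 5 1 115 405-1-2-21-12-21-10-9-38-8-33-16-24-8-11-10-23-28-3 0-8 8-19 10-20 4-7-6-16-37-5-5-20 0-27-12-21-2-31 14-15 1-15-7-13-15-6-12z"/><path d="M207 16l-191 1 1 230 40 0 11 1 6 4 0-9 28-48 7-18 1-33 5-19 13-15 39-16 37 0 20 4 4-2 2-18-1-7-24-21 3-20z"/><path d="M413 175l-39 29-4 5-1 9-6-2-12 1-31 15-35 2-15 2-31 0-14-6-10-12-27 17-27 9-7 7-14 36-6 7 27 10 30 8 15-2 24-12 25 0 20 8 19 16 18 6 23-2 33-8 46-26 29-27 36-18 13-10-5-15-19-20-15-6-22-2-10-8z"/><path d="M591 16l-192 0-1 8 4 15-2 30 4 9 10 10 21 14 13 12 10 37 48-9 6-3 7-9 15-8 27 2 17 4 13 8z"/><path d="M347 110l-5 0-15 16-6 2-25 4-14 7-14 17-15 29-20 20-17 13 1 4 13 12 9 2 31 0 15-2 35-2 37-16 12 2 3-12 38-28 2-5-21-27-20-20z"/><path d="M398 16l-126 0-1 17 10 11 22 11 17 0 13-7 12-14-1 14 8 18 2 17-4 10-8 17 17 6 12 10 20 20 23 29 27-21 15-3 1-4-9-33-13-12-21-14-10-10-4-9 2-30z"/><path d="M270 16l-62 1-3 33 24 21 1 7-4 20 32 11 20 15 12 6 15 2 16-4 16-12 15-27 2-17-10-24 0-12-11 12-13 7-17 0-18-7-13-12z"/><path d="M554 122l-20 0-15 8-7 9-6 3-24 3-25 7 1 40 24 24 7 12 54-28 49 1 0-64-14-9z"/><path d="M228 98l-2 1-8 27-13 17-9 22 0 14 4 15 15 24 18-13 20-20 19-35 10-11 14-8-11-3-33-22z"/><path d="M456 151l-15 3-27 22 14 17 35 5-5-6 0-34z"/>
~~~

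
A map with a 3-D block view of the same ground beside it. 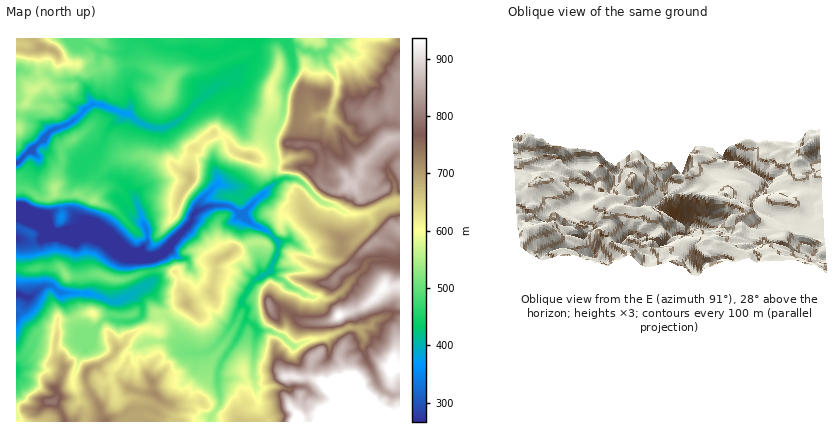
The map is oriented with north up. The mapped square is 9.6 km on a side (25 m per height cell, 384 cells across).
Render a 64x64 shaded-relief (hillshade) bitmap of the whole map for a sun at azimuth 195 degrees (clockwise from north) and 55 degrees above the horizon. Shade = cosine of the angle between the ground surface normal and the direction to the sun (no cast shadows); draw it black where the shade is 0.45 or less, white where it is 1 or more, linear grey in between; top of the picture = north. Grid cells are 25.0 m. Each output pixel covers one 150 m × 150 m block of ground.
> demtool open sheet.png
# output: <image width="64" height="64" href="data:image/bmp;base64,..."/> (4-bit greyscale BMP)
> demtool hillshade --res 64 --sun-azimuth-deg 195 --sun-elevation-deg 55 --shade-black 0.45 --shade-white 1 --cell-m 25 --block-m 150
<image width="64" height="64" href="data:image/bmp;base64,Qk12CAAAAAAAAHYAAAAoAAAAQAAAAEAAAAABAAQAAAAAAAAIAAATCwAAEwsAABAAAAAAAAAAAAAAABEREQAiIiIAMzMzAERERABVVVUAZmZmAHd3dwCIiIgAmZmZAKqqqgC7u7sAzMzMAN3d3QDu7u4A////AM7u3Mt2iqqWeaqqq6qqm6u5qpmIibuYmIqqvM3u3KdVvMzd2meKqpZ4qqqqq7qrvMmJmZiKvLqGiZq7zdyodEV2i97ZiYq6h3iZmqq7qqrMqXiZmZq7u2eYeJq8uXVEVkNXiqmZm7lomqmqu6iIiah4iImZm7qlaYd4q8unZVVnZTNHmFarp3mry7u6dmeIdWiomYiZmWJnebzcy4VERqmGRGmGV6uHiau6mah3d4hmeamYiKqqq6m83LqYZUNr3JmYlmh5u4ipuoeKqImZh3iZqpmYq83v7d24d2VVVazLmql1eZqbq7qpiJqHmZmHmZqqqpmrvNu6uWVURERHzMuqmImZmoirupiYmHeJh3iampq6maqpUyR3VVVkMjrLu8upmql4c1ebuZiXeHdmiaqamZmJmIcwBZqGaHVUa6mqu6qIl0RiElm6mYd4hWiZmZqoiImHhjAVeql5h2abh4maqpiVNHdlWLuZeHd2iaqqmrl4iYiHISEUiHiYdqh3eYmqqaZYmpmqmqmZh3iqu7upqniJh3UElAABZpl3iId4iaqpqImqqrt3mruqqqu7u7qamJmHUTztlRJSR2eIiYmImqmYiqqqqERZvMy6q7zMu6m4mIhp3u7u7cczR5eZmYd4qZiaq7uEIyNpqZm7zdy6qap5ze/+7u/u7sirqJmIhmaImJq83HRndTSIirzd3Lq6iovd793cu83u3e3LmHiWZmd2abzLh5mqhpmbzd26q7qarLzsvKdlVYzN3d3LmZdmZ0FGh2RFVWeJmIvd25m8qaiqqsmpZENERGq93d3MiHd3MFVBABRmZXlli8y5m8upmLqJlmVDIkUwJXrN3d2JmHcjVDIkeqqYiFeaupibypmbqnZDMRFImpQ1d4vM3MzKdVq7qrzdzLuoeZmpiJqpmqqXYzIQOd7u7IaIeLzM3d25vv7u7u7d3LqZiJmImZmqqrcgEBje7u7cuImHiqru7u7u7d3d3cu8zLurqHeJqqqqqkAAndyod5u8mYd3Zu7u7u2pmruWMjWKvLu4V6qqqqmrpxaYVEREWLzJh2REurvMylZ3dSAAAAAkU0NJu7uqmsu8qamJqpdDe7qYZFZlVWd1RWZTERIQAAAAAGq7qru8uczIvNy5iIZHq7mImURDREI0RUMjRXiKpyAGu5mZq7uZy7mKp2ery5aMzLu7ZmVEMyJEM0Vqze3ttlepiIeJqHrMqmY1m7u7qFjMzMuIl0QiI0REVq3u7e7MciNYiHZDerk4dHrMu7uqc2vLu6upYzRXZVWL3e7tzru0Ikd4UwFVQB3rzczLupqnJZq8y4ZXvMy5ms3e7Zm82rtUVWYwAiACvu7t3MupiJliWruEIozu3dzN3u7Za7rcmqZFZkM0JK3dzd3LqYd3iZVHqRJa3c27vN7u7qidyqyomGVmd2Z87tvNzLqYh2ZniWNFWd7tuprN///rmq3LqsdqdTNFerq7qry7qYdmebuqhSLe///t3v///ampvLu7t2mpZEbNx2Z4q7qXVXre/+24VP/v/+7v//24iqnMu6qpaczMzdzLU1aKqoRs7///3Ny6//3N7e7smIirqsu6qqqJzMzcqry2ZompR+7//+zNzN3dqKq6mYiHmqqru6qZmrmsqYmarNyXeHNe3u3dyqq8zamJqZmIeIiZmqu7uqmZupq6qru83dlkNdzbqquqqqibmZmYiIiJmZmru7zMy7qpeKvMzN3e3tzN3amrqZupl51ZmImYmaqqq7zMzMzMyphnnN3d7u3e//7qmqqXmpmIzCaGeZqqqqqrvMzMzLupiGet7u/+7LvN3JiaqGeaqqvLo0WZmqqqqqq7u7u6mXiZic7u/+25mqmHeaqXeJirvLm5SKmqq6qqqqqqqZdlaKq6zd7bqHib3ty7qYiahoq7yprKd6q7u6qqqZiHdlVomqrNy5VGeKvO7dyoibl2ebvMq8tmiKu7uqqZiId3d3Znm825VFeZqYuqmIiKp4iIm7u8urc0aKu6qZmYh3d4dlV5vKZFiZqoRnd3eIqXu6iImaqqu3QjeqqpiJh3iJiHZVV4VEeaqqlHmZmYiXvMy4dniZrN3JRHmqmHd4q8y5iHVDM0aZqqqmaqmZh4rcvMqZmJrN7ty3WJiHd5zdzMuph2Q1aJmZq6hqqpmIrMy7u7u7zM3cvMt1ZWirzMzMzLqZh2iZqYmrqnqqq6q8uqqau6vMu6qqq8d4vdzLzMzLu6mZmaqpmauqiqq8u5qpmZmqqquqqqrMvN3du8vMu7uqqpmZqqqZu5p5qru7eJiImaqqq7vLvMqt3curu7qqqpqqqqqqqqmqiWeqqpmIiIeImqqqq7qrqb3Mu6u7qZqpmqqqqqqqqJqJU5l2Zoh4d3mqqpiamaqa3cu7q6qZqpqqq7uqqqqoeZmBVUREiHdniqqpiambvM3cu7uqqqqqmau7u7qqqql3qZMkRUOodmiIiqq7u73d3buruqu7u6mImqq7u6qqqoeph1ZmR7d2iHeJnd3d3dyqmqqpqqqpmIh4maqqu7qqqJd6iGZql3eYiIie7u7tt1V5mYiZqpmIiIiZmqqqu6qphouGZ5mIeJmZiI7d3dpDVoiZmaqpmZmZmaqqqqqqqqqFm4iruJiKqqmYe6u5chWJmruqqqqZqqqqq7uqqqqqqWervd25iKu6mGZ6qpUQJ6qrypmqqZqru7u7u6qqqqqYaLze3Ll4qql1RY"/>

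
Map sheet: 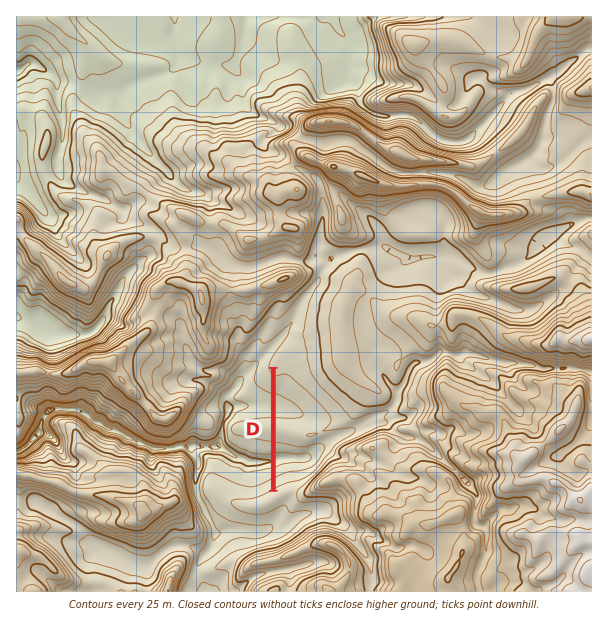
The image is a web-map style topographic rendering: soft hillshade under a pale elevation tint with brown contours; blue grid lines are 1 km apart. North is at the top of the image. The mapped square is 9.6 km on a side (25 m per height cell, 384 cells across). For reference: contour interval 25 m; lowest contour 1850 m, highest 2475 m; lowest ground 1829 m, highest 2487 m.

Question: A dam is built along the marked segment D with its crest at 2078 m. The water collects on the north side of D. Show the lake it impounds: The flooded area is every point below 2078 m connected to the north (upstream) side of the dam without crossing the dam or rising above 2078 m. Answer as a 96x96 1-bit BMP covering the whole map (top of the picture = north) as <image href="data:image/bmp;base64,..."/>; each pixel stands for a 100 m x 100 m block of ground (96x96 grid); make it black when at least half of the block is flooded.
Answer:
<image width="96" height="96" href="data:image/bmp;base64,Qk2+BAAAAAAAAD4AAAAoAAAAYAAAAGAAAAABAAEAAAAAAIAEAAATCwAAEwsAAAIAAAAAAAAA////AAAAAAAAAAAAAAAAAAAAAAAAAAAAAAAAAAAAAAAAAAAAAAAAAAAAAAAAAAAAAAAAAAAAAAAAAAAAAAAAAAAAAAAAAAAAAAAAAAAAAAAAAAAAAAAAAAAAAAAAAAAAAAAAAAAAAAAAAAAAAAAAAAAAAAAAAAAAAAAAAAAAAAAAAAAAAAAAAAAAAAAAAAAAAAAAAAAAAAAAAAAAAAAAAAAAAAAAAAAAAAAAAAAAAAAAAAAAAAAAAAAAAAAAAAAAAAAAAAAAAAAAAAAAAAAAAAAAAAAAAAAAABAAAAAAAAAAAAAAAB4AAAAAAAAAAAAAAB+AAAAAAAAAAAAAAB/AAAAAAAAAAAAAAB/gAAAAAAAAAAAAAB/wAAAAAAAAAAAAAB/4AAAAAAAAAAAAAB/4AAAAAAAAAAAAAB/+AAAAAAAAAAAAAB//gAAAAAAAAAAAAB/5gAAAAAAAAAAAAB/4AAAAAAAAAAAAAB/4AAAAAAAAAAAAAB/wAAAAAAAAAAAAAB/gAAAAAAAAAAAAAB/AAAAAAAAAAAAAAB+AAAAAAAAAAAAAAB8AAAAAAAAAAAAAAB4AAAAAAAAAAAAAABwAAAAAAAAAAAAAAAAAAAAAAAAAAAAAAAAAAAAAAAAAAAAAAAAAAAAAAAAAAAAAAAAAAAAAAAAAAAAAAAAAAAAAAAAAAAAAAAAAAAAAAAAAAAAAAAAAAAAAAAAAAAAAAAAAAAAAAAAAAAAAAAAAAAAAAAAAAAAAAAAAAAAAAAAAAAAAAAAAAAAAAAAAAAAAAAAAAAAAAAAAAAAAAAAAAAAAAAAAAAAAAAAAAAAAAAAAAAAAAAAAAAAAAAAAAAAAAAAAAAAAAAAAAAAAAAAAAAAAAAAAAAAAAAAAAAAAAAAAAAAAAAAAAAAAAAAAAAAAAAAAAAAAAAAAAAAAAAAAAAAAAAAAAAAAAAAAAAAAAAAAAAAAAAAAAAAAAAAAAAAAAAAAAAAAAAAAAAAAAAAAAAAAAAAAAAAAAAAAAAAAAAAAAAAAAAAAAAAAAAAAAAAAAAAAAAAAAAAAAAAAAAAAAAAAAAAAAAAAAAAAAAAAAAAAAAAAAAAAAAAAAAAAAAAAAAAAAAAAAAAAAAAAAAAAAAAAAAAAAAAAAAAAAAAAAAAAAAAAAAAAAAAAAAAAAAAAAAAAAAAAAAAAAAAAAAAAAAAAAAAAAAAAAAAAAAAAAAAAAAAAAAAAAAAAAAAAAAAAAAAAAAAAAAAAAAAAAAAAAAAAAAAAAAAAAAAAAAAAAAAAAAAAAAAAAAAAAAAAAAAAAAAAAAAAAAAAAAAAAAAAAAAAAAAAAAAAAAAAAAAAAAAAAAAAAAAAAAAAAAAAAAAAAAAAAAAAAAAAAAAAAAAAAAAAAAAAAAAAAAAAAAAAAAAAAAAAAAAAAAAAAAAAAAAAAAAAAAAAAAAAAAAAAAAAAAAAAAAAAAAAAAAAAAAAAAAAAAAAAAAAAAAAAAAAAAAAAAAAAAAAAAAAAAAAAAAAAAAAAAAAAAAAAAAAAAAAAAAAAAAAAAAAAAAAAAA="/>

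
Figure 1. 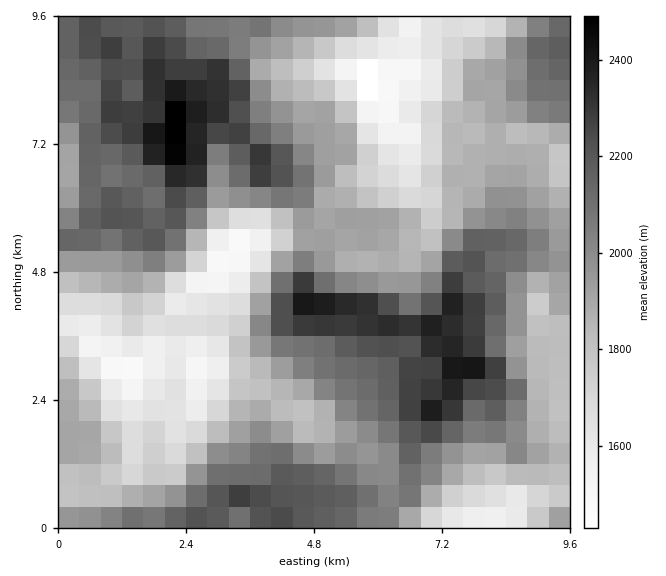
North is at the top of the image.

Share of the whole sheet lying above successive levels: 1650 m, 87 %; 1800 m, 74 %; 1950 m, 49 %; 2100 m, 31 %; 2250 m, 12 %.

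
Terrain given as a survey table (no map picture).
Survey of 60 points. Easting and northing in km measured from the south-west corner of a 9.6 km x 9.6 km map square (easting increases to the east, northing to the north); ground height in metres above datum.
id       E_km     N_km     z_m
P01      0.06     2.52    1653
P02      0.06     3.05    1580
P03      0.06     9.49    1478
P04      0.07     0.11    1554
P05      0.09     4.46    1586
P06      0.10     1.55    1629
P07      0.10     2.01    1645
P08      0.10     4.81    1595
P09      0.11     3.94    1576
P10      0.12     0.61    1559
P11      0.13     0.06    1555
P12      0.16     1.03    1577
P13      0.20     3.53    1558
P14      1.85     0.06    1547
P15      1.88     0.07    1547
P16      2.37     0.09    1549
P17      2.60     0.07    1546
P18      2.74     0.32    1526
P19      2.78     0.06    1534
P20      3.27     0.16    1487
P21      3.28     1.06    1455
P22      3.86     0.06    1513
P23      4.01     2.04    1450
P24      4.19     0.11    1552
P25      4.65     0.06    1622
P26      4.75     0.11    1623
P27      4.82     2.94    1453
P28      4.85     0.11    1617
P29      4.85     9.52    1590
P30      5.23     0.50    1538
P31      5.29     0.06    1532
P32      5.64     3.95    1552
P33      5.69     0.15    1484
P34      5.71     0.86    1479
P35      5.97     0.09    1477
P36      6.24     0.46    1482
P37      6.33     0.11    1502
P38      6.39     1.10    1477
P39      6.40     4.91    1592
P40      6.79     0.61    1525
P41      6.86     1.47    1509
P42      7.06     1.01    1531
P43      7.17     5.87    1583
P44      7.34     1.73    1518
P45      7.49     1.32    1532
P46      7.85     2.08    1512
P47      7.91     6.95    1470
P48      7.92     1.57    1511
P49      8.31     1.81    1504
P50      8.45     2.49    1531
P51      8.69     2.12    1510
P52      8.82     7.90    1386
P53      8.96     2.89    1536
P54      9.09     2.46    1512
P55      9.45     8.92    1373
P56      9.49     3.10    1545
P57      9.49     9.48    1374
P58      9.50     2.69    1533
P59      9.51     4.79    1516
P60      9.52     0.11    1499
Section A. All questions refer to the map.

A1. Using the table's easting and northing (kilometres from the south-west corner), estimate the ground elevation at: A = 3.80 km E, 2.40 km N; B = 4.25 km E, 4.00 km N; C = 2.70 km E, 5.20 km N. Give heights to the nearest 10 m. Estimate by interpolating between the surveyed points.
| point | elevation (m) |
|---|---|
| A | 1450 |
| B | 1460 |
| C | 1480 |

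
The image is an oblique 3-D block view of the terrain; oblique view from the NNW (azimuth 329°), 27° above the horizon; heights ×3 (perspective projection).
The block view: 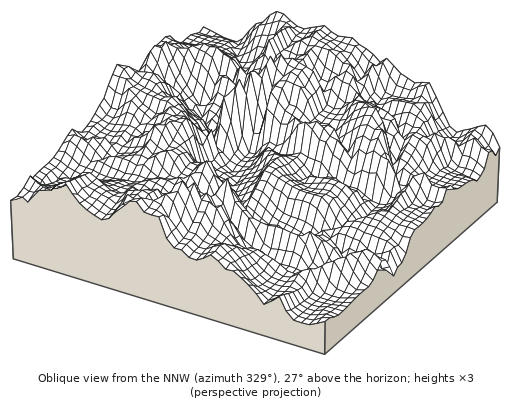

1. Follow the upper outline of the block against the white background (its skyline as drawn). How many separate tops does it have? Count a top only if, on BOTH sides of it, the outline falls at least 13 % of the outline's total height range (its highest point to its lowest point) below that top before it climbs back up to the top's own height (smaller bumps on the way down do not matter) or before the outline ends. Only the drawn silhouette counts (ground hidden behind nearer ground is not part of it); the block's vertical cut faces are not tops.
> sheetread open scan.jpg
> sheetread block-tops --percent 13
2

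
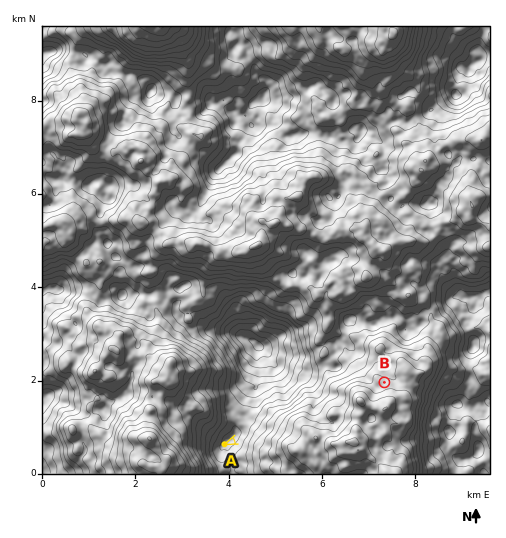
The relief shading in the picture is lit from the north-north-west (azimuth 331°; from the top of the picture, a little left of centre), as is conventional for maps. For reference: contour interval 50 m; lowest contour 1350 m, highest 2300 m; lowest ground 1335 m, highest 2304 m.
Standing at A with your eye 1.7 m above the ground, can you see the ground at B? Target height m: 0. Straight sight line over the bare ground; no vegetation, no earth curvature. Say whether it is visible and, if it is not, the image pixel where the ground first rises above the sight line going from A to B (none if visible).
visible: false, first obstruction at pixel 245 436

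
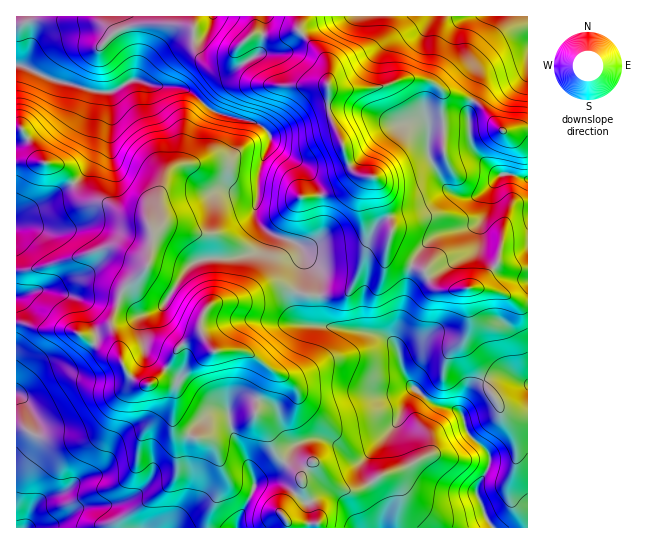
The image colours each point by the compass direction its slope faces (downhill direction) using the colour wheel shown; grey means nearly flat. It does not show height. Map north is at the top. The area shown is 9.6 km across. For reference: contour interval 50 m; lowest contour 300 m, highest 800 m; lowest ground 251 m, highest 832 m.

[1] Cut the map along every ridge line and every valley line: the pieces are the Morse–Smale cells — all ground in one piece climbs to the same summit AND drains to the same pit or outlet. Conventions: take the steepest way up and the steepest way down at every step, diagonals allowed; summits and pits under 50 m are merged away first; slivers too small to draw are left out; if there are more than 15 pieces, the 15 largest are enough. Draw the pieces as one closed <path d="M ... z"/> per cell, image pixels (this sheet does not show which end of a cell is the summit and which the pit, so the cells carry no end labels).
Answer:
<path d="M22 323l-6 0 1 205 190 0 1-11 15-34 2-11 13 17 13 6 4-12 19-11 10-10-9-11-10-24-9-12 1-16 12-25 0-5-15-13-12-5-29 0-6-10-8-5-21 12-13 22-12 13-10 1-10-5-6-6-6-14-6-6-22-10-16-11-12-3-26 0z"/><path d="M299 16l-282 0-1 49 9 2 24 12 48 13 18-1 18-11 28 7 18 0 12 5 19 17 8 4 35 8 8 4 8 9 2 8-7 13-5 19 0 20-4 15 1 10 14 14 20 7 10 6 5 12 14 17 0 20 26 0 8-10 16-40 9-4 8 0 5-6 1-10-15-44-3-4-19-4-7-10-5-20-15-33 0-45-7-11-22-24z"/><path d="M138 80l-9 1-11 8-9 4 2 20-3 9-8 13-12 34-15 14 14 16 22 5 17 9 17 3 8 10 1 19-4 20-25 25-12 32 8 24 2 16 6 11 12 10 11 1 15-14 16-25 22-10-3-10 5-15 5-5 12-4 17-1 31-13 13 0 23 8 12 0 1-20-14-17-7-14-28-11-14-14-1-10 4-15 0-20 5-19 7-13-2-8-8-9-8-4-27-5-16-7-19-17-8-4-32-3z"/><path d="M419 79l-16 0-28 9-42 1-5-2 1 28 14 28 8 26 10 7 13 1 6 9 4 19 8 20-5 24 1 4 5 4 18 8 9-15 11-11 14-7 26-5 6-3 6-8-3 17 1 18 3 6 17 15 26 8 1-101-14-4-15 0-24-24-6-14-1-19 5-18-23-5-15-11z"/><path d="M283 287l-13 0-31 13-17 1-12 4-5 5-4 9 0 14 13 18 28 0 12 5 15 13 0 5-12 25-1 16 9 12 10 24 8 10 14-17 13-5 13 0 8 2 19 14 5 2 8 0 32-31 13-31 7-6-11-15-5-23-3-5-11-10-63-11-3-12 0-18-13 0z"/><path d="M505 375l-18 4-12 6-8 12-6 16-6-4-24-6-16-14-7 6-13 31-31 35 0 9 21 36-2 22 145-1 0-142-10-6z"/><path d="M527 16l-226 0-2 14 26 29 4 14-1 13 5 3 42-1 28-9 16 0 16 5 15 11 23 5 13-25 11-6 24-6 7-6z"/><path d="M415 267l-4 0-3 8-4 32-9 28 6 31 8 17 22 20 24 6 6 4 2-8 9-16 15-10 18-4 22 9 1-81-11-2-18-9-18-4-30 3-12-2-8-7-6-11z"/><path d="M113 247l-68 20-28 4-1 51 23 7 26 0 12 3 42 25 1-6-9-29 12-32 25-25-3-5z"/><path d="M21 65l-5 1 0 96 31 1 11 2 9 8 6 10 2 0 13-14 12-34 8-13 3-9-2-20-19-2-19-7-10-1z"/><path d="M74 184l-58 34 0 52 10 1 13-3 71-21 27 9 8 4 2 4 5-19 0-15-4-9-5-5-17-3-17-9-16-3-10-5z"/><path d="M323 439l-13 0-13 5-12 15 0 3 16 16 15 37 1 12 65 1 3-22-21-36 0-9 4-6-13 2-21-14z"/><path d="M389 239l-3 2-8 0-9 4-16 40-6 8-13 3-15-1 0 18 3 12 59 10 15 10-1-10 8-22 5-38 4-9-19-9-5-4-1-4z"/><path d="M482 219l-11 8-26 5-14 7-11 11-8 16 13 5 6 11 8 7 12 2 30-3 18 4 22 11 6 0 1-22-27-9-17-15-3-6-1-18z"/><path d="M474 101l-3 4-3 13 1 19 6 14 24 24 15 0 13 4 1-49-26 1-19-24z"/>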